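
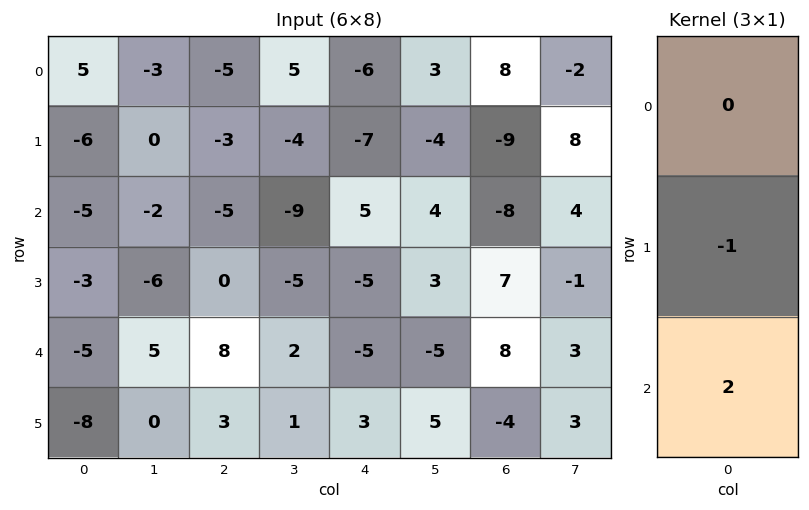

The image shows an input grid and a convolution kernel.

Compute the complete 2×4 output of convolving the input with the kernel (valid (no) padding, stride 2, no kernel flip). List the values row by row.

Output[0,0]: The receptive field on the input at this output position is [5 / -6 / -5]. Elementwise product with the kernel and sum: -6·-1 + -5·2.

-4 -7 17 -7
-7 16 -5 9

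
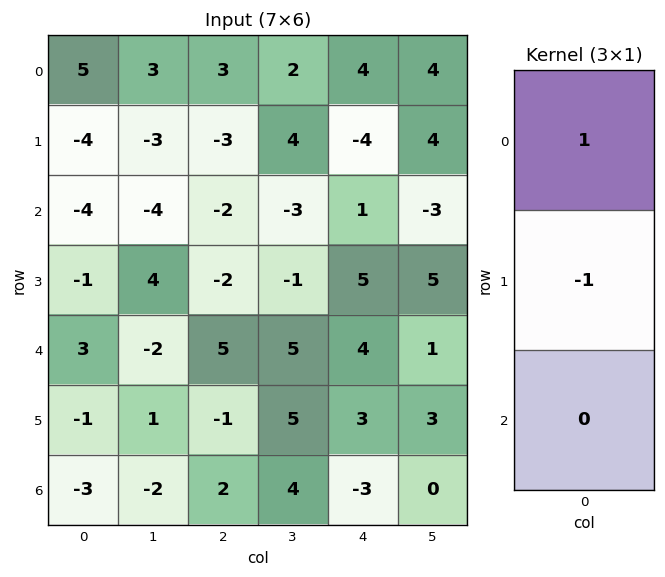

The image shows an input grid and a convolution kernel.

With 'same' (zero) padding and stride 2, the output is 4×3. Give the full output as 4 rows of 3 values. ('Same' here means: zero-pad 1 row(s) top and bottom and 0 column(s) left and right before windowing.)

Output[0,0]: The receptive field on the zero-padded input at this output position is [0 / 5 / -4]. Elementwise product with the kernel and sum: 0·1 + 5·-1.
Output[0,1]: The receptive field on the zero-padded input at this output position is [0 / 3 / -3]. Elementwise product with the kernel and sum: 0·1 + 3·-1.

-5 -3 -4
0 -1 -5
-4 -7 1
2 -3 6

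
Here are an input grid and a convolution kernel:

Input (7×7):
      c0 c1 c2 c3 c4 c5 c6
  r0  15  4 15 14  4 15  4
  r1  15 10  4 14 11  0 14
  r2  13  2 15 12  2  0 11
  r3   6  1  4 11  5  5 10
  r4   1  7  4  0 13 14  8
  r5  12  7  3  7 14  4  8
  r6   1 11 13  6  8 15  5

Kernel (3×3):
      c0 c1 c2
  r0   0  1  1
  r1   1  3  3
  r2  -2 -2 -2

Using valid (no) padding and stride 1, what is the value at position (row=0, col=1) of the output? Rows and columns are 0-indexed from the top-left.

35

The receptive field on the input at this output position is [4 15 14 / 10 4 14 / 2 15 12]. Elementwise product with the kernel and sum: 15·1 + 14·1 + 10·1 + 4·3 + 14·3 + 2·-2 + 15·-2 + 12·-2.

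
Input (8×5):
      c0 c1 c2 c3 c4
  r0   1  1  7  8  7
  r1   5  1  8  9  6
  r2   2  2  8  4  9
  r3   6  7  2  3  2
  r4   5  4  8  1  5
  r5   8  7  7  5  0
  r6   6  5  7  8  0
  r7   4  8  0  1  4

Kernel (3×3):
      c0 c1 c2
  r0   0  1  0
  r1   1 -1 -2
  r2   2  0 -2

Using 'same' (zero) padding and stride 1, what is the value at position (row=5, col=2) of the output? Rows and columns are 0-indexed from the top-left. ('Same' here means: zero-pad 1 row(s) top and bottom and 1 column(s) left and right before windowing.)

-8

The receptive field on the zero-padded input at this output position is [4 8 1 / 7 7 5 / 5 7 8]. Elementwise product with the kernel and sum: 8·1 + 7·1 + 7·-1 + 5·-2 + 5·2 + 8·-2.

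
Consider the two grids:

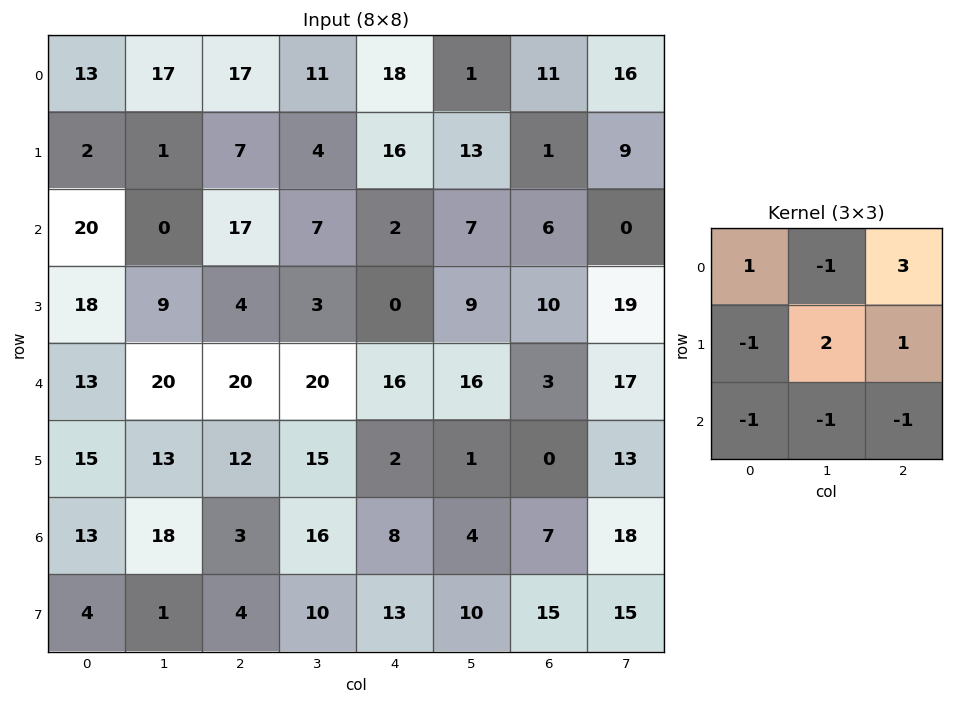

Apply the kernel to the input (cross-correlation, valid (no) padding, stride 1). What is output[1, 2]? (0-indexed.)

The receptive field on the input at this output position is [7 4 16 / 17 7 2 / 4 3 0]. Elementwise product with the kernel and sum: 7·1 + 4·-1 + 16·3 + 17·-1 + 7·2 + 2·1 + 4·-1 + 3·-1 + 0·-1.

43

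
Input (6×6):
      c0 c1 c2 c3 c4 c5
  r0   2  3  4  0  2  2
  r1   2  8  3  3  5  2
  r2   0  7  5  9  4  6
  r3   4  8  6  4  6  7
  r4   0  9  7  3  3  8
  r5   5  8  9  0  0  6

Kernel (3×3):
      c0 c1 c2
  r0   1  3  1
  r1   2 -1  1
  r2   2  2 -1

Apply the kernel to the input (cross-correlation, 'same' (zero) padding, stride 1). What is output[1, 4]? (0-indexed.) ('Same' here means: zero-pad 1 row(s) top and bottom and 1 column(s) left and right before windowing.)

The receptive field on the zero-padded input at this output position is [0 2 2 / 3 5 2 / 9 4 6]. Elementwise product with the kernel and sum: 0·1 + 2·3 + 2·1 + 3·2 + 5·-1 + 2·1 + 9·2 + 4·2 + 6·-1.

31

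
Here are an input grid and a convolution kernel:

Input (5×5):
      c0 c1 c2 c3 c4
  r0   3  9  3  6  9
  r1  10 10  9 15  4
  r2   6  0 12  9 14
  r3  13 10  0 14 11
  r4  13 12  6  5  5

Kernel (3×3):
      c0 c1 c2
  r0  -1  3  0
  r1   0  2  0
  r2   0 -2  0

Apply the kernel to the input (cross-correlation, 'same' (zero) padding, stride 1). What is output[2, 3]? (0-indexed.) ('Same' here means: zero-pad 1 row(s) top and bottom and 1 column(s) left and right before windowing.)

26

The receptive field on the zero-padded input at this output position is [9 15 4 / 12 9 14 / 0 14 11]. Elementwise product with the kernel and sum: 9·-1 + 15·3 + 9·2 + 14·-2.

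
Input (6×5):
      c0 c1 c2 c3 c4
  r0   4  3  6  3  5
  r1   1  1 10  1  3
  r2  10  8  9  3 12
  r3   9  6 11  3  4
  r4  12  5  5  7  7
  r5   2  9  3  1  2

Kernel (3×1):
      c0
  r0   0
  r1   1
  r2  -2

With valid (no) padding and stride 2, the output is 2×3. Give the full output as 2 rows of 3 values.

Output[0,0]: The receptive field on the input at this output position is [4 / 1 / 10]. Elementwise product with the kernel and sum: 1·1 + 10·-2.

-19 -8 -21
-15 1 -10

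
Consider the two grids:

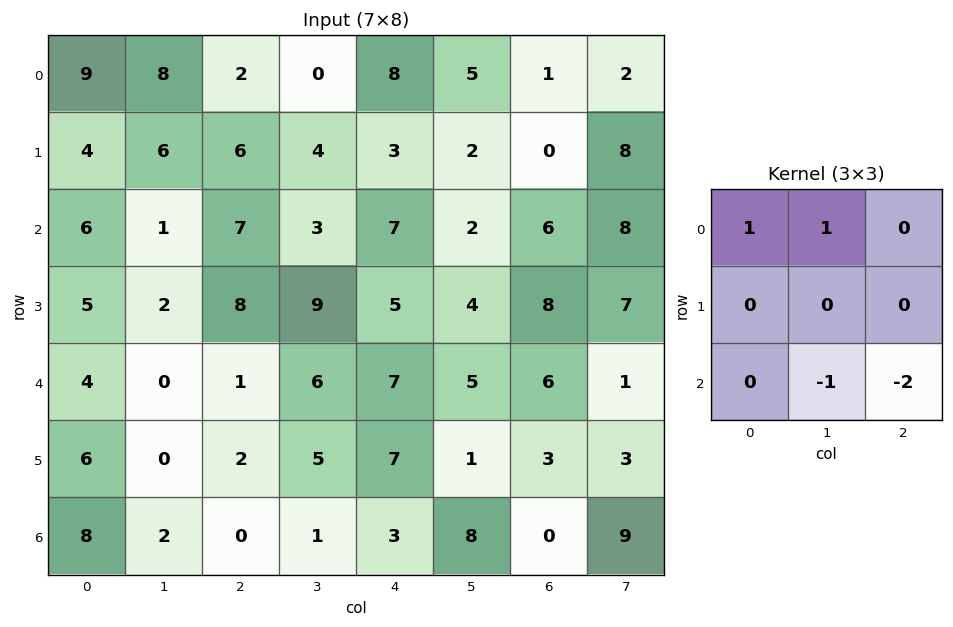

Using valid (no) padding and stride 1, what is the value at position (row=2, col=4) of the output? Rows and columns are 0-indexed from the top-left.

-8

The receptive field on the input at this output position is [7 2 6 / 5 4 8 / 7 5 6]. Elementwise product with the kernel and sum: 7·1 + 2·1 + 5·-1 + 6·-2.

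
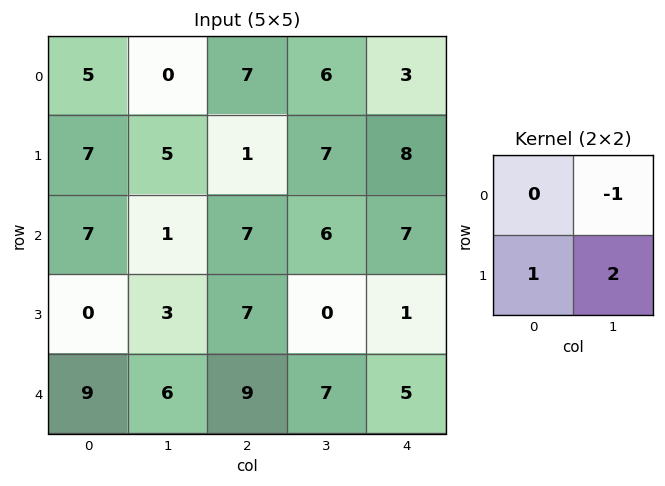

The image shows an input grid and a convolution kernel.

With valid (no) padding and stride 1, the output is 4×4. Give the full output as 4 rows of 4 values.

Output[0,0]: The receptive field on the input at this output position is [5 0 / 7 5]. Elementwise product with the kernel and sum: 0·-1 + 7·1 + 5·2.
Output[0,1]: The receptive field on the input at this output position is [0 7 / 5 1]. Elementwise product with the kernel and sum: 7·-1 + 5·1 + 1·2.

17 0 9 20
4 14 12 12
5 10 1 -5
18 17 23 16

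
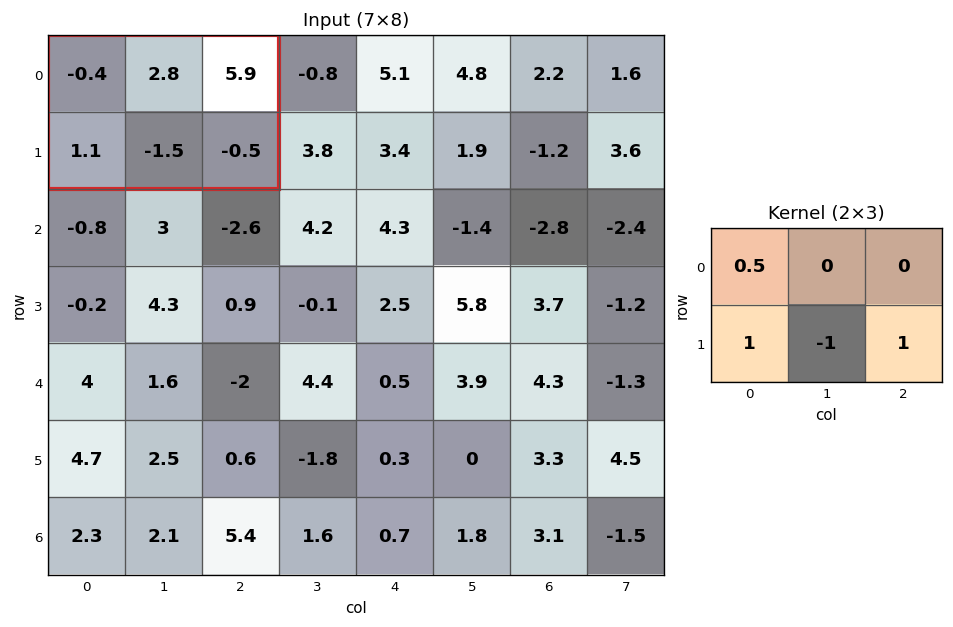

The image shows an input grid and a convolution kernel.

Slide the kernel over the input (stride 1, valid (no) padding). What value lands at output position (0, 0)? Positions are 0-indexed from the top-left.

The receptive field on the input at this output position is [-0.4 2.8 5.9 / 1.1 -1.5 -0.5]. Elementwise product with the kernel and sum: -0.4·0.5 + 1.1·1 + -1.5·-1 + -0.5·1.

1.9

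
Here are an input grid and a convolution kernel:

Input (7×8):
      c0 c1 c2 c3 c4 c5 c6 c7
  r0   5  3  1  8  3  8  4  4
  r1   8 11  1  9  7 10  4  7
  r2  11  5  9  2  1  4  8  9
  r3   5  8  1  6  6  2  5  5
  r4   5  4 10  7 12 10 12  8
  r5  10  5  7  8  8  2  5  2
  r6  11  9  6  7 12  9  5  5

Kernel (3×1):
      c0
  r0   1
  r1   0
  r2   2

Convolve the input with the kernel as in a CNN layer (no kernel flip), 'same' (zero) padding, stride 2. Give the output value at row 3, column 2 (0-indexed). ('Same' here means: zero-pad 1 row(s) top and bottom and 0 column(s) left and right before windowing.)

8

The receptive field on the zero-padded input at this output position is [8 / 12 / 0]. Elementwise product with the kernel and sum: 8·1 + 0·2.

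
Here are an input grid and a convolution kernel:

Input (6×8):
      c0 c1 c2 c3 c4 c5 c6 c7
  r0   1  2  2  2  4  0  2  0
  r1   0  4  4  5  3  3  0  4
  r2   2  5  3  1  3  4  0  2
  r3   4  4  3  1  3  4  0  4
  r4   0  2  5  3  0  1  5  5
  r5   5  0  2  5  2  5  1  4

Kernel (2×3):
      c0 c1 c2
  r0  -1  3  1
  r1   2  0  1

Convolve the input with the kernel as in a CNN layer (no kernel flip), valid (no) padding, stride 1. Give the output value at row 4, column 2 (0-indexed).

10

The receptive field on the input at this output position is [5 3 0 / 2 5 2]. Elementwise product with the kernel and sum: 5·-1 + 3·3 + 0·1 + 2·2 + 2·1.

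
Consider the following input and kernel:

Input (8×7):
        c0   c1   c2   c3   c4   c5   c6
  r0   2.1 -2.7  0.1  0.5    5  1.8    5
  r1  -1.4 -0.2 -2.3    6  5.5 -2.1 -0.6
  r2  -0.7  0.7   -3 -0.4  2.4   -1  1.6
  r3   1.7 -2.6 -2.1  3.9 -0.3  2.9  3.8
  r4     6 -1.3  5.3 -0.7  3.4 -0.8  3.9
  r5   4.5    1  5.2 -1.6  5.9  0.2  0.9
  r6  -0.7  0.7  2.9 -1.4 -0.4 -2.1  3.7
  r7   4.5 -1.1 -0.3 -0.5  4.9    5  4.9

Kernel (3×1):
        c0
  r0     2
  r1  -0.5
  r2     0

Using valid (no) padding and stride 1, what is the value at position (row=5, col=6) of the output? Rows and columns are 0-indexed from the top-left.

The receptive field on the input at this output position is [0.9 / 3.7 / 4.9]. Elementwise product with the kernel and sum: 0.9·2 + 3.7·-0.5.

-0.05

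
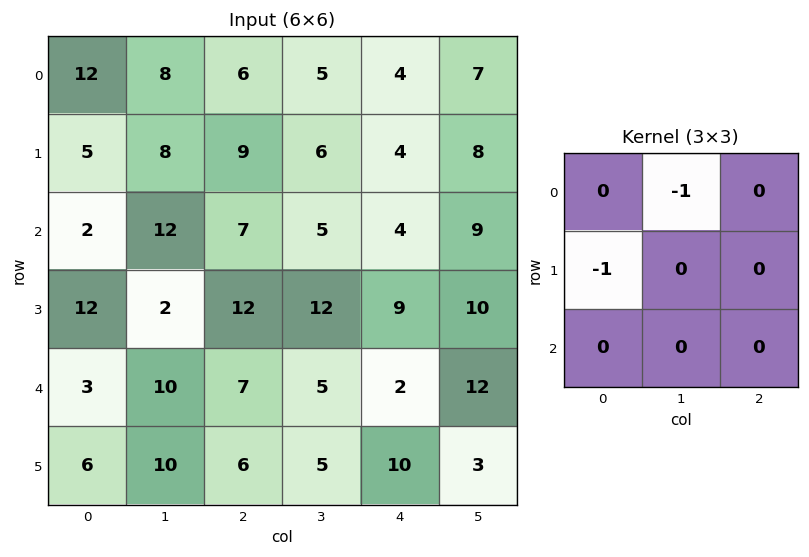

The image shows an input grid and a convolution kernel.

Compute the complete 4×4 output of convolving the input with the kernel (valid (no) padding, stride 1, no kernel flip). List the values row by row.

-13 -14 -14 -10
-10 -21 -13 -9
-24 -9 -17 -16
-5 -22 -19 -14

Output[0,0]: The receptive field on the input at this output position is [12 8 6 / 5 8 9 / 2 12 7]. Elementwise product with the kernel and sum: 8·-1 + 5·-1.
Output[0,1]: The receptive field on the input at this output position is [8 6 5 / 8 9 6 / 12 7 5]. Elementwise product with the kernel and sum: 6·-1 + 8·-1.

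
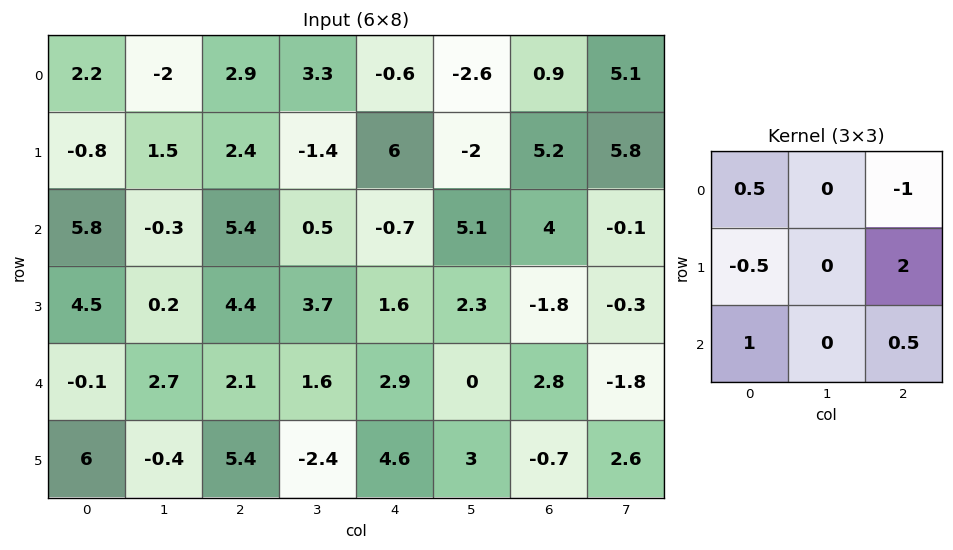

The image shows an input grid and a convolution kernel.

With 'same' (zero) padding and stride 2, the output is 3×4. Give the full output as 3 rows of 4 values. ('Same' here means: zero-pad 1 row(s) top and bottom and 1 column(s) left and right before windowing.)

-3.25 8.4 -9.25 12.4
-2 5.35 16.1 -7.4
5 -3.35 -2.15 2.15

Output[0,0]: The receptive field on the zero-padded input at this output position is [0 0 0 / 0 2.2 -2 / 0 -0.8 1.5]. Elementwise product with the kernel and sum: 0·0.5 + 0·-1 + 0·-0.5 + -2·2 + 0·1 + 1.5·0.5.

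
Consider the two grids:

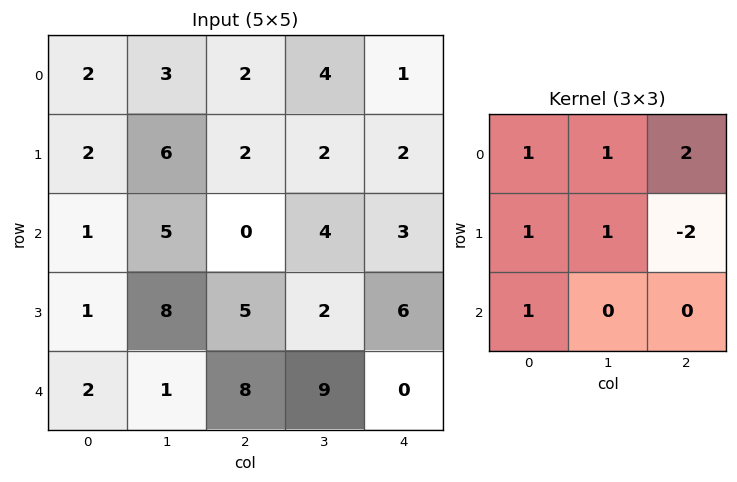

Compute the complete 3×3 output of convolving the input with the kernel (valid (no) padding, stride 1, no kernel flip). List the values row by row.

Output[0,0]: The receptive field on the input at this output position is [2 3 2 / 2 6 2 / 1 5 0]. Elementwise product with the kernel and sum: 2·1 + 3·1 + 2·2 + 2·1 + 6·1 + 2·-2 + 1·1.
Output[0,1]: The receptive field on the input at this output position is [3 2 4 / 6 2 2 / 5 0 4]. Elementwise product with the kernel and sum: 3·1 + 2·1 + 4·2 + 6·1 + 2·1 + 2·-2 + 5·1.

14 22 8
19 17 11
7 23 13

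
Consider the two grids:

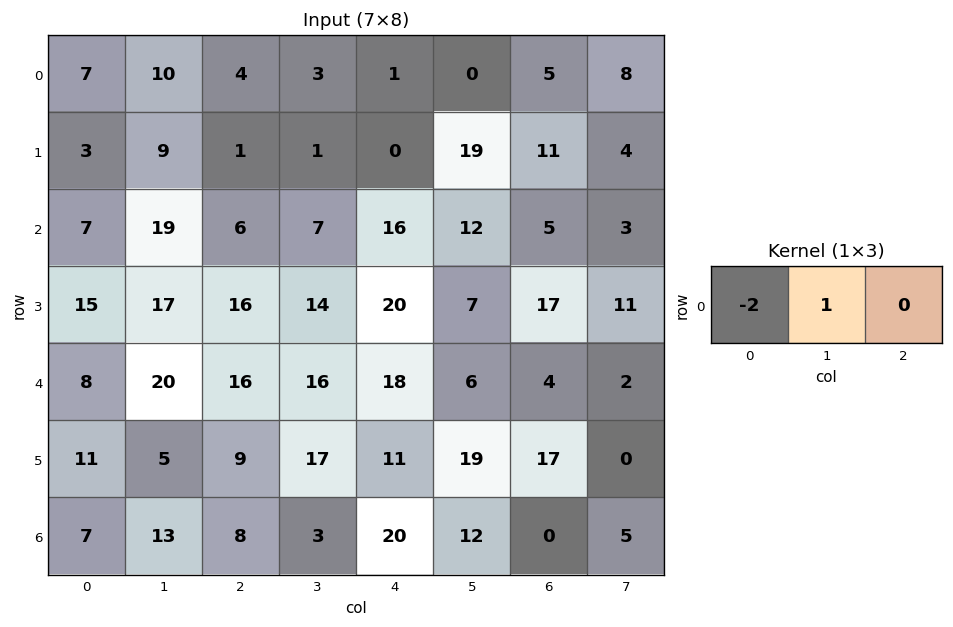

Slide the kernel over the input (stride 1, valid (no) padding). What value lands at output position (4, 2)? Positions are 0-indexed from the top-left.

-16

The receptive field on the input at this output position is [16 16 18]. Elementwise product with the kernel and sum: 16·-2 + 16·1.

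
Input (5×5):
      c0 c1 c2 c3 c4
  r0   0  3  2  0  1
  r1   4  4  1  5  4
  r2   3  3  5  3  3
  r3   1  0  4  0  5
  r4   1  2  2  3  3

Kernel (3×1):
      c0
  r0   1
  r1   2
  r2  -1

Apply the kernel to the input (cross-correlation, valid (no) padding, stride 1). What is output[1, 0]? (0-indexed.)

The receptive field on the input at this output position is [4 / 3 / 1]. Elementwise product with the kernel and sum: 4·1 + 3·2 + 1·-1.

9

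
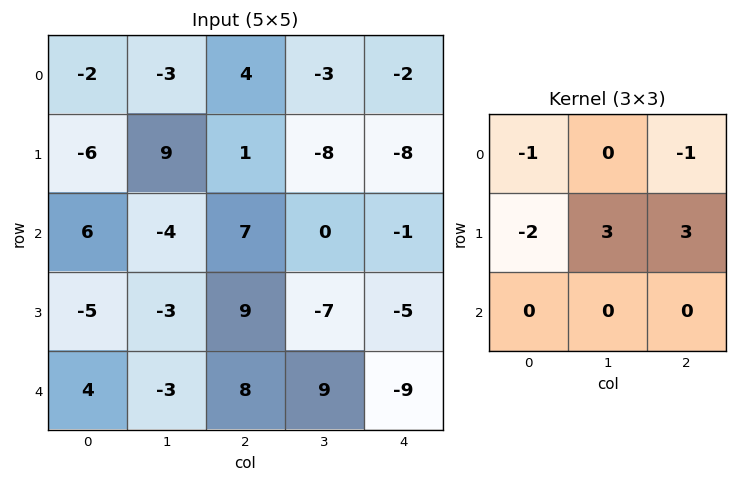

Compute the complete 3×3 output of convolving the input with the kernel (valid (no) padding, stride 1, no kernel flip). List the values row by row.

Output[0,0]: The receptive field on the input at this output position is [-2 -3 4 / -6 9 1 / 6 -4 7]. Elementwise product with the kernel and sum: -2·-1 + 4·-1 + -6·-2 + 9·3 + 1·3.

40 -33 -52
2 28 -10
15 16 -60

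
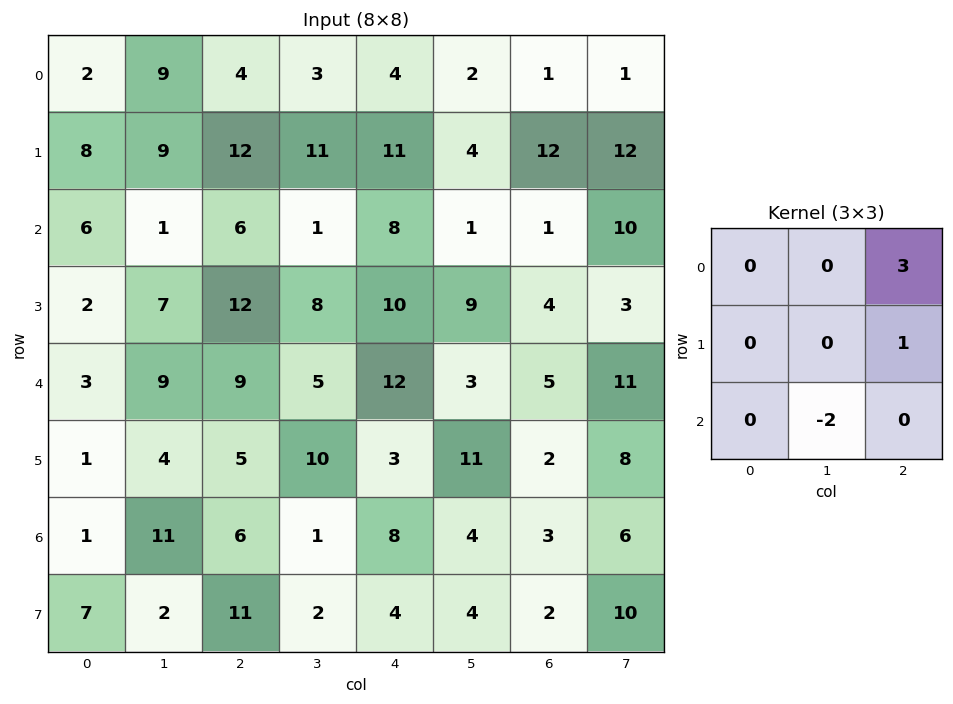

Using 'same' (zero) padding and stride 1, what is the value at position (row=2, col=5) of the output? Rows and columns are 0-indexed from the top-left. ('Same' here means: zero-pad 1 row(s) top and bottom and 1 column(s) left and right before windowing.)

19

The receptive field on the zero-padded input at this output position is [11 4 12 / 8 1 1 / 10 9 4]. Elementwise product with the kernel and sum: 12·3 + 1·1 + 9·-2.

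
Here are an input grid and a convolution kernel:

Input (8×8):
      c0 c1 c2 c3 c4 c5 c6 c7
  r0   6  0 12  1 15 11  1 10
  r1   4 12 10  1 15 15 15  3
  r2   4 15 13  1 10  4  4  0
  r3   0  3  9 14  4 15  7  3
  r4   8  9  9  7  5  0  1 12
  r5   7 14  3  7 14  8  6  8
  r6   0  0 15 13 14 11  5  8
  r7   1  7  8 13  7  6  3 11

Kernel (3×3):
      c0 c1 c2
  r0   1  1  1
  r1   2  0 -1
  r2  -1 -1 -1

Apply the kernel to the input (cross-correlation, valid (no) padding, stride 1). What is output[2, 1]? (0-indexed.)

-4

The receptive field on the input at this output position is [15 13 1 / 3 9 14 / 9 9 7]. Elementwise product with the kernel and sum: 15·1 + 13·1 + 1·1 + 3·2 + 14·-1 + 9·-1 + 9·-1 + 7·-1.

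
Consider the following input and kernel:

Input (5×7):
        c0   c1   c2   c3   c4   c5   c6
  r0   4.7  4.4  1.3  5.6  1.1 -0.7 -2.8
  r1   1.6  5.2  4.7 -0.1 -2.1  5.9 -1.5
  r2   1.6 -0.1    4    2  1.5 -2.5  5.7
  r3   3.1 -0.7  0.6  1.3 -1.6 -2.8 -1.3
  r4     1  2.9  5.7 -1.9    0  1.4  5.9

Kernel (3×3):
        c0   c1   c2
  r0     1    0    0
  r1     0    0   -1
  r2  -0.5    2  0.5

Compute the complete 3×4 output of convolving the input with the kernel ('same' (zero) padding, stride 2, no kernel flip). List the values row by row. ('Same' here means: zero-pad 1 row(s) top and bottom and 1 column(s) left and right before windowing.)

Output[0,0]: The receptive field on the zero-padded input at this output position is [0 0 0 / 0 4.7 4.4 / 0 1.6 5.2]. Elementwise product with the kernel and sum: 0·1 + 4.4·-1 + 0·-0.5 + 1.6·2 + 5.2·0.5.

1.4 1.15 -0.5 -5.95
5.95 5.4 -2.85 4.7
-2.9 1.2 -0.1 -2.8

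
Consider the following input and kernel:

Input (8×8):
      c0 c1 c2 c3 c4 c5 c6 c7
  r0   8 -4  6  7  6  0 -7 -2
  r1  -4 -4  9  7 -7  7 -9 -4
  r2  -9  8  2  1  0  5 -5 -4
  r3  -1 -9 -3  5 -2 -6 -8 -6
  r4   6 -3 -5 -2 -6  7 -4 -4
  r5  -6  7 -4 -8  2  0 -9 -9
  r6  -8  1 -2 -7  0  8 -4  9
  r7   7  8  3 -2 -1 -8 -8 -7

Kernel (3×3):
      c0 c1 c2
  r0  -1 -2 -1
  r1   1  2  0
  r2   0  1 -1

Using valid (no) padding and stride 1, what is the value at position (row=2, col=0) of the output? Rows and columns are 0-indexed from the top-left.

The receptive field on the input at this output position is [-9 8 2 / -1 -9 -3 / 6 -3 -5]. Elementwise product with the kernel and sum: -9·-1 + 8·-2 + 2·-1 + -1·1 + -9·2 + -3·1 + -5·-1.

-26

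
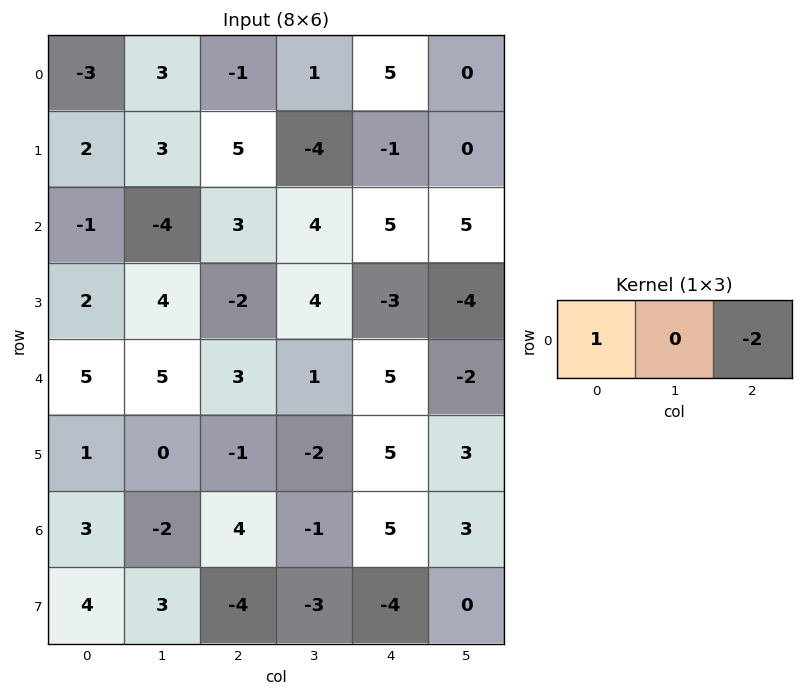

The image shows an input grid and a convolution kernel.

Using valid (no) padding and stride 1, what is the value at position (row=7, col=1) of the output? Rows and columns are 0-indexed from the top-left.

The receptive field on the input at this output position is [3 -4 -3]. Elementwise product with the kernel and sum: 3·1 + -3·-2.

9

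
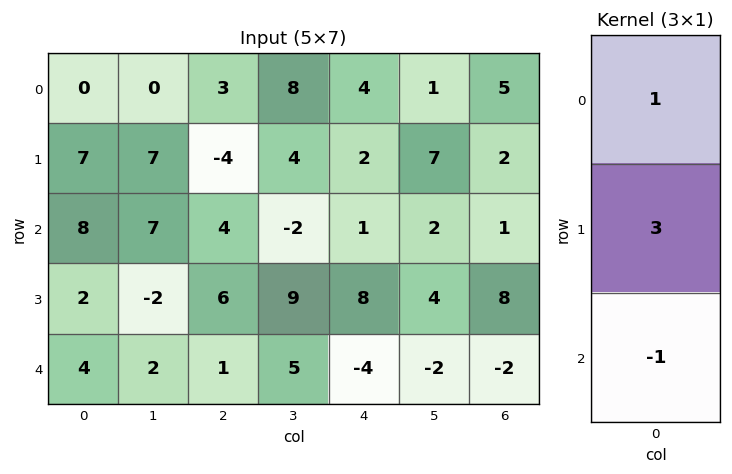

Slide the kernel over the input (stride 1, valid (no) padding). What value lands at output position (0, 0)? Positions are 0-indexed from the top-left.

13

The receptive field on the input at this output position is [0 / 7 / 8]. Elementwise product with the kernel and sum: 0·1 + 7·3 + 8·-1.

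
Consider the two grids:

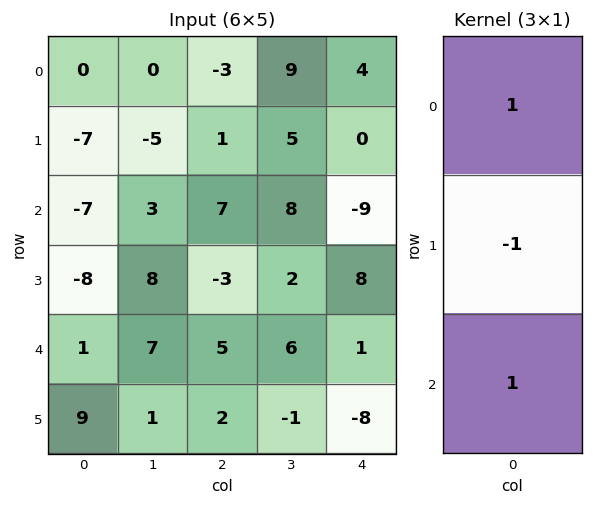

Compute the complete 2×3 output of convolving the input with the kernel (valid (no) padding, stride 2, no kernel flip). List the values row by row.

0 3 -5
2 15 -16

Output[0,0]: The receptive field on the input at this output position is [0 / -7 / -7]. Elementwise product with the kernel and sum: 0·1 + -7·-1 + -7·1.
Output[0,1]: The receptive field on the input at this output position is [-3 / 1 / 7]. Elementwise product with the kernel and sum: -3·1 + 1·-1 + 7·1.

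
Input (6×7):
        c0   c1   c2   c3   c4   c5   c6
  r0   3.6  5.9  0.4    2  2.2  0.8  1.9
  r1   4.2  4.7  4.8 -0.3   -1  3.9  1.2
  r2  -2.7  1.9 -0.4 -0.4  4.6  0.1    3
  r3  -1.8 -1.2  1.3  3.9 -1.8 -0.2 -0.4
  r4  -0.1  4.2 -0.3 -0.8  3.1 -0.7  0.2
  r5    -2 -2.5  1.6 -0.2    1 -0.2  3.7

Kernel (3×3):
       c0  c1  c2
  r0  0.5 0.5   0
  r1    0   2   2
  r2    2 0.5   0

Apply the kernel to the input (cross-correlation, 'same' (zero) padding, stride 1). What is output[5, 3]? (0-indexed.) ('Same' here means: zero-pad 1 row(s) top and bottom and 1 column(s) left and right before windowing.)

1.05

The receptive field on the zero-padded input at this output position is [-0.3 -0.8 3.1 / 1.6 -0.2 1 / 0 0 0]. Elementwise product with the kernel and sum: -0.3·0.5 + -0.8·0.5 + -0.2·2 + 1·2 + 0·2 + 0·0.5.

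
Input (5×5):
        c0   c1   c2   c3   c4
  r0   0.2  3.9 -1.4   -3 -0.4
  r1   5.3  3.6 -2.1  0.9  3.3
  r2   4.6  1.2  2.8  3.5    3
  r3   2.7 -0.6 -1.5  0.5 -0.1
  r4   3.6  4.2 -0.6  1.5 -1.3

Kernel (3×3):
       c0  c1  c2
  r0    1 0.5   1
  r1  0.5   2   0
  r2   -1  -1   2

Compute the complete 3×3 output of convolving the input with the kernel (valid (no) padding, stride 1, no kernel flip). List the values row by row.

Output[0,0]: The receptive field on the input at this output position is [0.2 3.9 -1.4 / 5.3 3.6 -2.1 / 4.6 1.2 2.8]. Elementwise product with the kernel and sum: 0.2·1 + 3.9·0.5 + -1.4·1 + 5.3·0.5 + 3.6·2 + 4.6·-1 + 1.2·-1 + 2.8·2.
Output[0,1]: The receptive field on the input at this output position is [3.9 -1.4 -3 / 3.6 -2.1 0.9 / 1.2 2.8 3.5]. Elementwise product with the kernel and sum: 3.9·1 + -1.4·0.5 + -3·1 + 3.6·0.5 + -2.1·2 + 1.2·-1 + 2.8·-1 + 3.5·2.

10.4 0.8 -2.85
4.6 12.75 10.85
-0.85 2.2 4.3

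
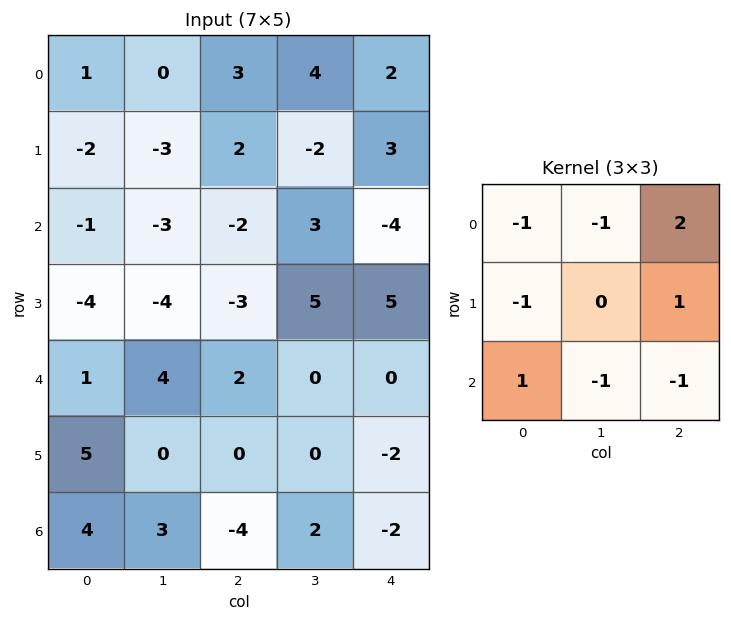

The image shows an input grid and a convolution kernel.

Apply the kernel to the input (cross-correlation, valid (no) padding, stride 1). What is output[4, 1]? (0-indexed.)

-1

The receptive field on the input at this output position is [4 2 0 / 0 0 0 / 3 -4 2]. Elementwise product with the kernel and sum: 4·-1 + 2·-1 + 0·2 + 0·-1 + 0·1 + 3·1 + -4·-1 + 2·-1.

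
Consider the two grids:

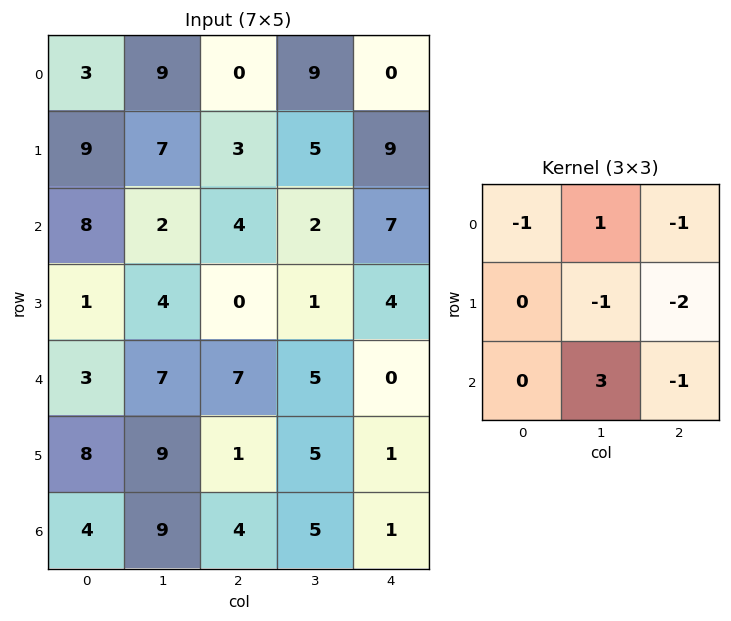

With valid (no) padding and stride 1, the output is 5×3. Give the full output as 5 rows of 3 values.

-5 -21 -15
-3 -18 -24
0 14 -3
8 -24 6
9 -9 5

Output[0,0]: The receptive field on the input at this output position is [3 9 0 / 9 7 3 / 8 2 4]. Elementwise product with the kernel and sum: 3·-1 + 9·1 + 0·-1 + 7·-1 + 3·-2 + 2·3 + 4·-1.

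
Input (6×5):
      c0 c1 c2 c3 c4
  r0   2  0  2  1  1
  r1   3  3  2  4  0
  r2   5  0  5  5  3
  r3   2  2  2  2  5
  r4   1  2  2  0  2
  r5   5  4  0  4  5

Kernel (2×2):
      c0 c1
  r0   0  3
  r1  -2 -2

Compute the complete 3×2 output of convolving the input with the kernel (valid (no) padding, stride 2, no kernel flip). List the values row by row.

Output[0,0]: The receptive field on the input at this output position is [2 0 / 3 3]. Elementwise product with the kernel and sum: 0·3 + 3·-2 + 3·-2.
Output[0,1]: The receptive field on the input at this output position is [2 1 / 2 4]. Elementwise product with the kernel and sum: 1·3 + 2·-2 + 4·-2.

-12 -9
-8 7
-12 -8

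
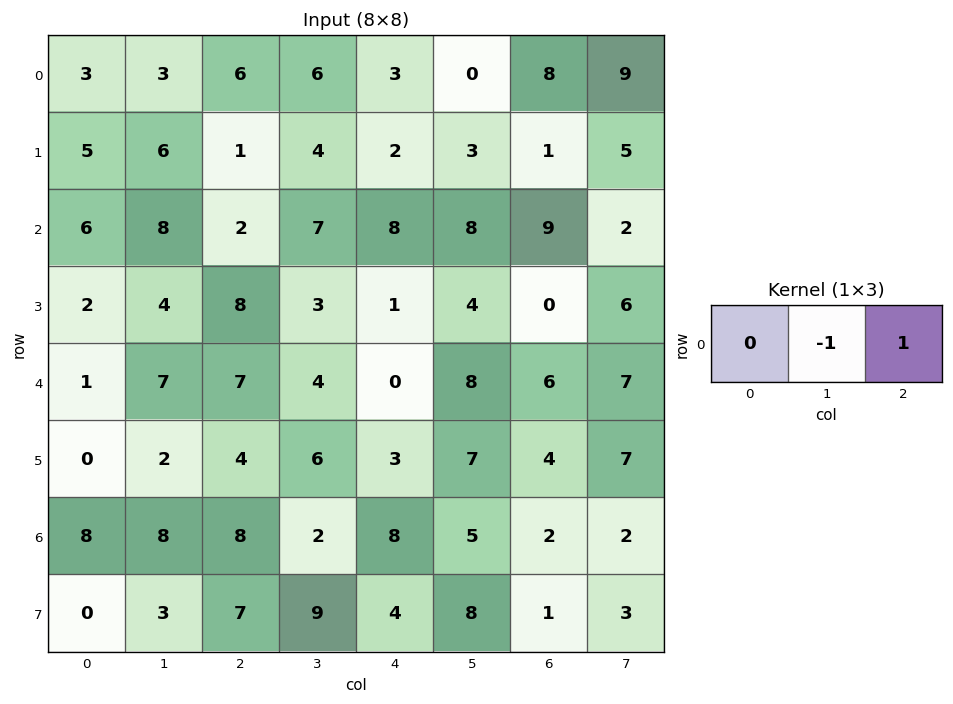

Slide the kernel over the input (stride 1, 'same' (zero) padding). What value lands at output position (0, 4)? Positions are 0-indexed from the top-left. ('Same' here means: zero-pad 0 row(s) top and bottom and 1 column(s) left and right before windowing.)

-3

The receptive field on the zero-padded input at this output position is [6 3 0]. Elementwise product with the kernel and sum: 3·-1 + 0·1.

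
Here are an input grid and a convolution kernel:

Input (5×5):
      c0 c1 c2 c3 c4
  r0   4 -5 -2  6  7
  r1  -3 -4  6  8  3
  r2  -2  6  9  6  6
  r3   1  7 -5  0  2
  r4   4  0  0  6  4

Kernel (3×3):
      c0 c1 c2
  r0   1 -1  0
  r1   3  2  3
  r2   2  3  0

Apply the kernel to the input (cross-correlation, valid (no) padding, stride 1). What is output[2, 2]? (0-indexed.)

12

The receptive field on the input at this output position is [9 6 6 / -5 0 2 / 0 6 4]. Elementwise product with the kernel and sum: 9·1 + 6·-1 + -5·3 + 0·2 + 2·3 + 0·2 + 6·3.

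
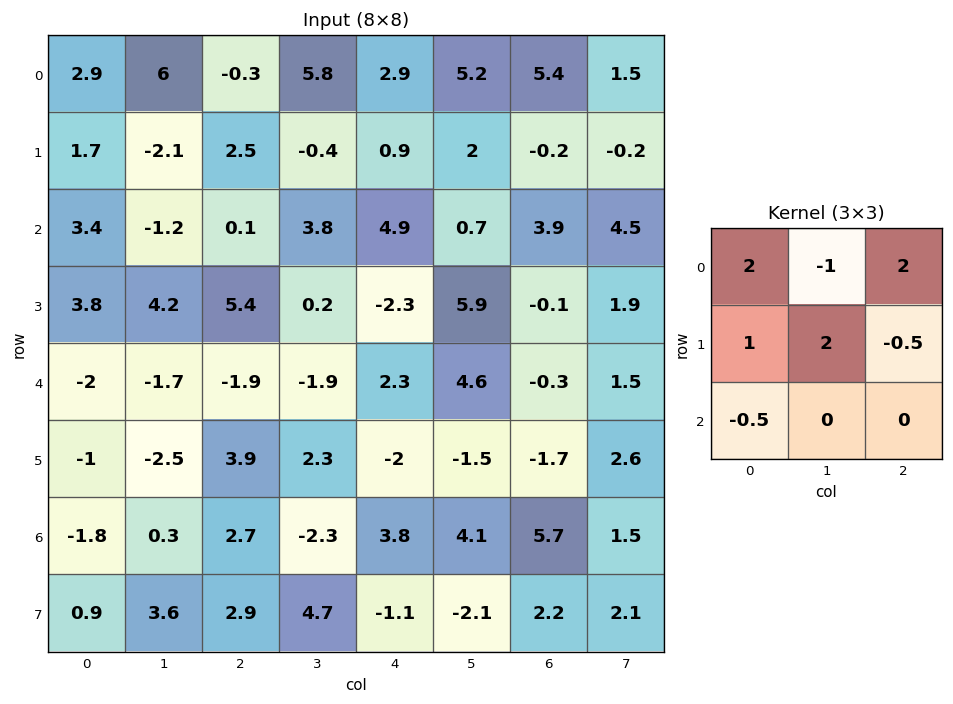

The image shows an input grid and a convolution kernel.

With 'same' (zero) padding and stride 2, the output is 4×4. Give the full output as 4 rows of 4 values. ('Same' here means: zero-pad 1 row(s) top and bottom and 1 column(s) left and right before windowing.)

2.8 3.55 9.2 14.25
1.5 -12.5 15.45 7.1
1.45 0.1 13.75 19.7
-7.75 0.75 4.5 19.7

Output[0,0]: The receptive field on the zero-padded input at this output position is [0 0 0 / 0 2.9 6 / 0 1.7 -2.1]. Elementwise product with the kernel and sum: 0·2 + 0·-1 + 0·2 + 0·1 + 2.9·2 + 6·-0.5 + 0·-0.5.
Output[0,1]: The receptive field on the zero-padded input at this output position is [0 0 0 / 6 -0.3 5.8 / -2.1 2.5 -0.4]. Elementwise product with the kernel and sum: 0·2 + 0·-1 + 0·2 + 6·1 + -0.3·2 + 5.8·-0.5 + -2.1·-0.5.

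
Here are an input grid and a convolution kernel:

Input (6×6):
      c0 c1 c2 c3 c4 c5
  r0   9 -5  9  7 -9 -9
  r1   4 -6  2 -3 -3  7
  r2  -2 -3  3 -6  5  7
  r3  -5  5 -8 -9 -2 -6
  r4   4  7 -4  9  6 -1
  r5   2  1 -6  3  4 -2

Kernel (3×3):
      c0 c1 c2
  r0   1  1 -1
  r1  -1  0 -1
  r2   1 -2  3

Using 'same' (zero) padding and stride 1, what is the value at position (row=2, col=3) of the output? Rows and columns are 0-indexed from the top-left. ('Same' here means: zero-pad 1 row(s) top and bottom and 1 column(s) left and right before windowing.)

The receptive field on the zero-padded input at this output position is [2 -3 -3 / 3 -6 5 / -8 -9 -2]. Elementwise product with the kernel and sum: 2·1 + -3·1 + -3·-1 + 3·-1 + 5·-1 + -8·1 + -9·-2 + -2·3.

-2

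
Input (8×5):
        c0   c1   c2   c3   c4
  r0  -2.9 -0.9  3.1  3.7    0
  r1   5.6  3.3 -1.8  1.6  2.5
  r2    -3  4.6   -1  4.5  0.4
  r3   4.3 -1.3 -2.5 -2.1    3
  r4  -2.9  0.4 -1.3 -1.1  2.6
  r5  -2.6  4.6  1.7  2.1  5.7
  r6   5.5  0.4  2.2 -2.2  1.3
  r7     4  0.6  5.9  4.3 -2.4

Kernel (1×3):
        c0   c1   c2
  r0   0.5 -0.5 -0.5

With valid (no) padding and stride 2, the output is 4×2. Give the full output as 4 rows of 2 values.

Output[0,0]: The receptive field on the input at this output position is [-2.9 -0.9 3.1]. Elementwise product with the kernel and sum: -2.9·0.5 + -0.9·-0.5 + 3.1·-0.5.
Output[0,1]: The receptive field on the input at this output position is [3.1 3.7 0]. Elementwise product with the kernel and sum: 3.1·0.5 + 3.7·-0.5 + 0·-0.5.

-2.55 -0.3
-3.3 -2.95
-1 -1.4
1.45 1.55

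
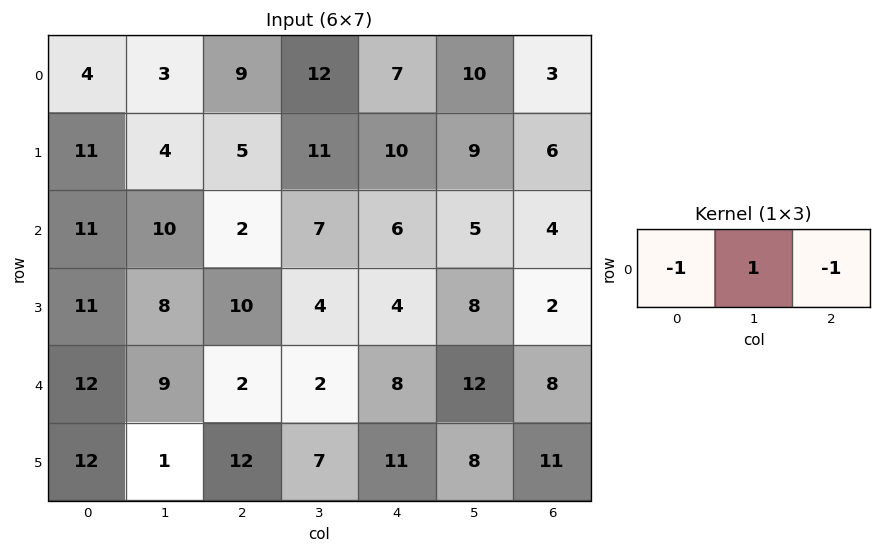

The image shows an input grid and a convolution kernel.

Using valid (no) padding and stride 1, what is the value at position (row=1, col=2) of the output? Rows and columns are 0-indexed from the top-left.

The receptive field on the input at this output position is [5 11 10]. Elementwise product with the kernel and sum: 5·-1 + 11·1 + 10·-1.

-4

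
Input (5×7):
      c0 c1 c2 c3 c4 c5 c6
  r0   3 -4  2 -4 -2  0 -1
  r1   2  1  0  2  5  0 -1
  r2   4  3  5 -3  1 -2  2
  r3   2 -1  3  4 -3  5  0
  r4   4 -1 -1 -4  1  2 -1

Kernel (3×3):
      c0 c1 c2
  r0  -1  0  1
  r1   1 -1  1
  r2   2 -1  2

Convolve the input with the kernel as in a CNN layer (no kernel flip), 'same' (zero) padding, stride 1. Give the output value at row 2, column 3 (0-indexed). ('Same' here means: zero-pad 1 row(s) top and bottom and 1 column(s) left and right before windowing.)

The receptive field on the zero-padded input at this output position is [0 2 5 / 5 -3 1 / 3 4 -3]. Elementwise product with the kernel and sum: 0·-1 + 5·1 + 5·1 + -3·-1 + 1·1 + 3·2 + 4·-1 + -3·2.

10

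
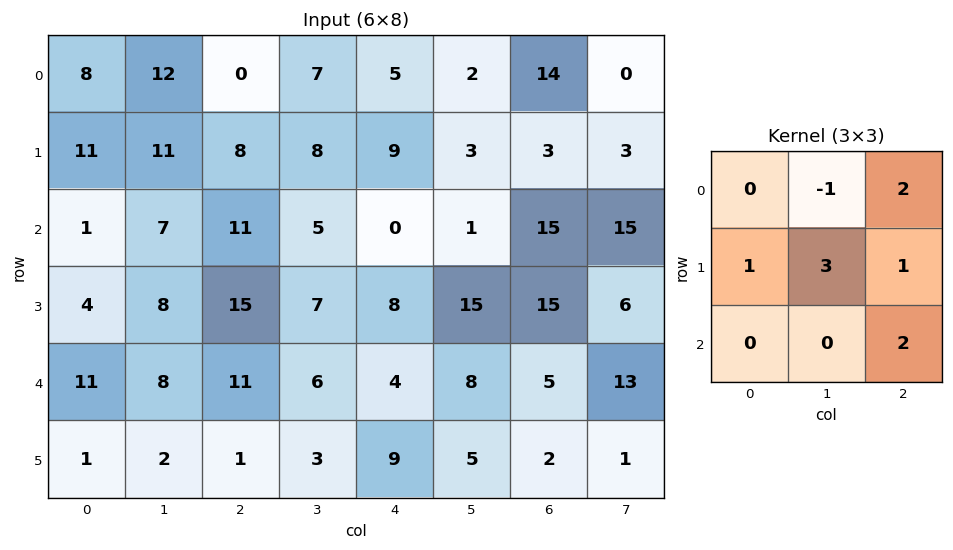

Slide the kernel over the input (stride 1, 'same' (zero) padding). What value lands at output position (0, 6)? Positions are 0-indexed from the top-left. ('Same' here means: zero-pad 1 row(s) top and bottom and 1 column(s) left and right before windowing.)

The receptive field on the zero-padded input at this output position is [0 0 0 / 2 14 0 / 3 3 3]. Elementwise product with the kernel and sum: 0·-1 + 0·2 + 2·1 + 14·3 + 0·1 + 3·2.

50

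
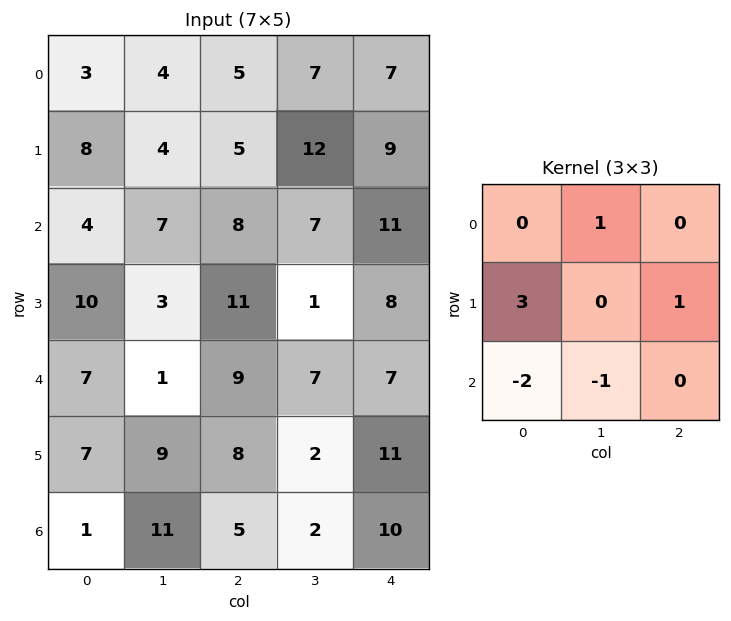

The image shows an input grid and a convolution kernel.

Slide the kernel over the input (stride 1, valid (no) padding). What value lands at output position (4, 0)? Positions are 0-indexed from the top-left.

17

The receptive field on the input at this output position is [7 1 9 / 7 9 8 / 1 11 5]. Elementwise product with the kernel and sum: 1·1 + 7·3 + 8·1 + 1·-2 + 11·-1.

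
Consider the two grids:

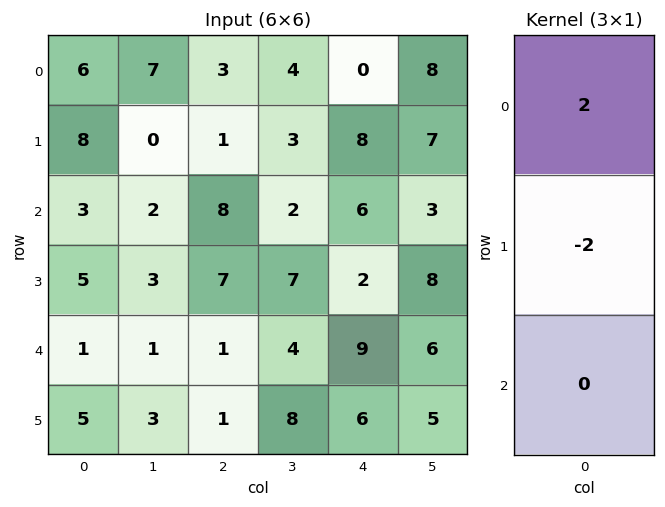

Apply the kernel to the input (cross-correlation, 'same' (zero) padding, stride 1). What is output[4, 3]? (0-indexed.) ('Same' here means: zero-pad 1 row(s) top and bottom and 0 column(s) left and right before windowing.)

6

The receptive field on the zero-padded input at this output position is [7 / 4 / 8]. Elementwise product with the kernel and sum: 7·2 + 4·-2.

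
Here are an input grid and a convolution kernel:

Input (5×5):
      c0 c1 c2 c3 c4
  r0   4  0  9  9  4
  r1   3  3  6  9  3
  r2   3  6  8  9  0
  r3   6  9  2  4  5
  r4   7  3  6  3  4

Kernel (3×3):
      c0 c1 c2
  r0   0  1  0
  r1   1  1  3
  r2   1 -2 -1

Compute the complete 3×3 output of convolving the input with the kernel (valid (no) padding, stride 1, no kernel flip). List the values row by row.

7 26 23
22 48 15
22 19 26

Output[0,0]: The receptive field on the input at this output position is [4 0 9 / 3 3 6 / 3 6 8]. Elementwise product with the kernel and sum: 0·1 + 3·1 + 3·1 + 6·3 + 3·1 + 6·-2 + 8·-1.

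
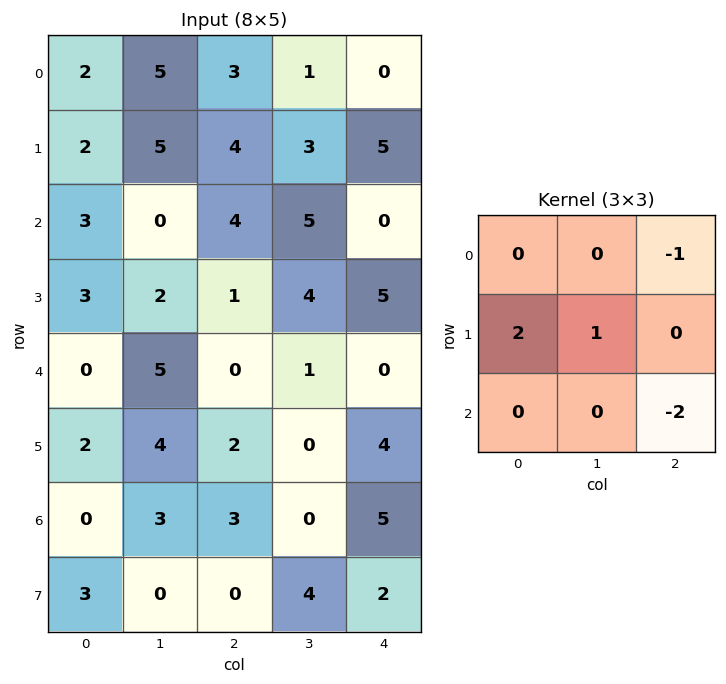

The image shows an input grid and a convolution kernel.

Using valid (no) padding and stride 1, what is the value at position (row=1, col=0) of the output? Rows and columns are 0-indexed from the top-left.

0

The receptive field on the input at this output position is [2 5 4 / 3 0 4 / 3 2 1]. Elementwise product with the kernel and sum: 4·-1 + 3·2 + 0·1 + 1·-2.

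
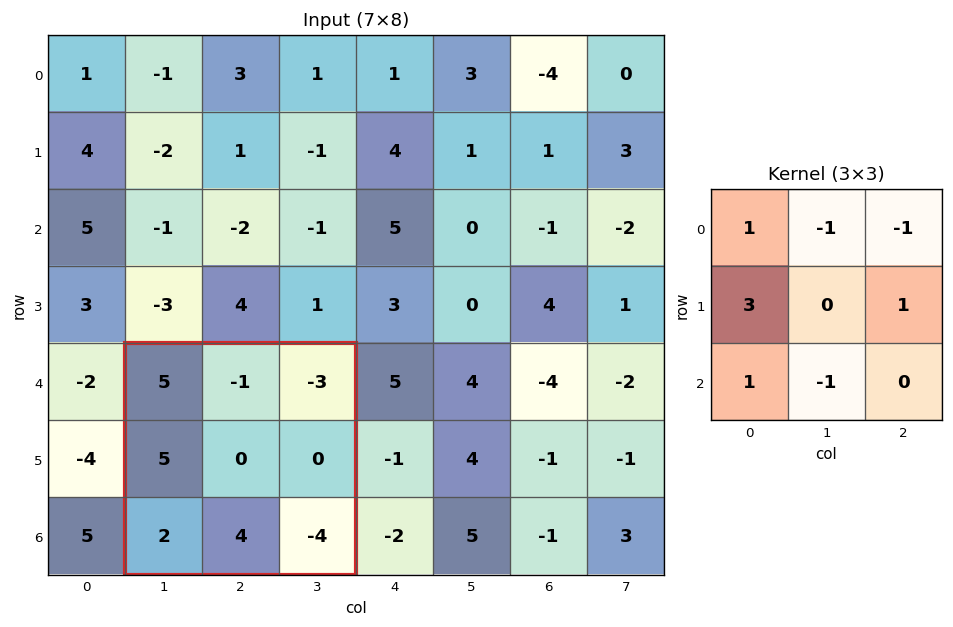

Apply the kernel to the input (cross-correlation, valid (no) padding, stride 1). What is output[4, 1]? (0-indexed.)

22

The receptive field on the input at this output position is [5 -1 -3 / 5 0 0 / 2 4 -4]. Elementwise product with the kernel and sum: 5·1 + -1·-1 + -3·-1 + 5·3 + 0·1 + 2·1 + 4·-1.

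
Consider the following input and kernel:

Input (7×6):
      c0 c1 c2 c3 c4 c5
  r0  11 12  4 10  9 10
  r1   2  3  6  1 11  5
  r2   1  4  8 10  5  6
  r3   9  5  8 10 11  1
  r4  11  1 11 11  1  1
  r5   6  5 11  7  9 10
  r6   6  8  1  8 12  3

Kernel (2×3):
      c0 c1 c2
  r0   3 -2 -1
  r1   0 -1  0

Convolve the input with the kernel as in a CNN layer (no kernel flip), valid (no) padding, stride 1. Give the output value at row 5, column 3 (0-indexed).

-19

The receptive field on the input at this output position is [7 9 10 / 8 12 3]. Elementwise product with the kernel and sum: 7·3 + 9·-2 + 10·-1 + 12·-1.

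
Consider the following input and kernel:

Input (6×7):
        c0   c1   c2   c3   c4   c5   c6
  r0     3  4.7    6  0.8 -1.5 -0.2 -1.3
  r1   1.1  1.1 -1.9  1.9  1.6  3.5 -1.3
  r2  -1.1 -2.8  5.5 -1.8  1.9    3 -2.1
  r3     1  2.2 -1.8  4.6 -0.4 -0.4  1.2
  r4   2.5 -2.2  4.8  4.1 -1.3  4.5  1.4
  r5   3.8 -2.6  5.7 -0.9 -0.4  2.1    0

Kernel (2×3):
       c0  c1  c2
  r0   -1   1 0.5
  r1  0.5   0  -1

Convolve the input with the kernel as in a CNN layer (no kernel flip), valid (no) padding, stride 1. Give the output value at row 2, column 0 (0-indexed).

The receptive field on the input at this output position is [-1.1 -2.8 5.5 / 1 2.2 -1.8]. Elementwise product with the kernel and sum: -1.1·-1 + -2.8·1 + 5.5·0.5 + 1·0.5 + -1.8·-1.

3.35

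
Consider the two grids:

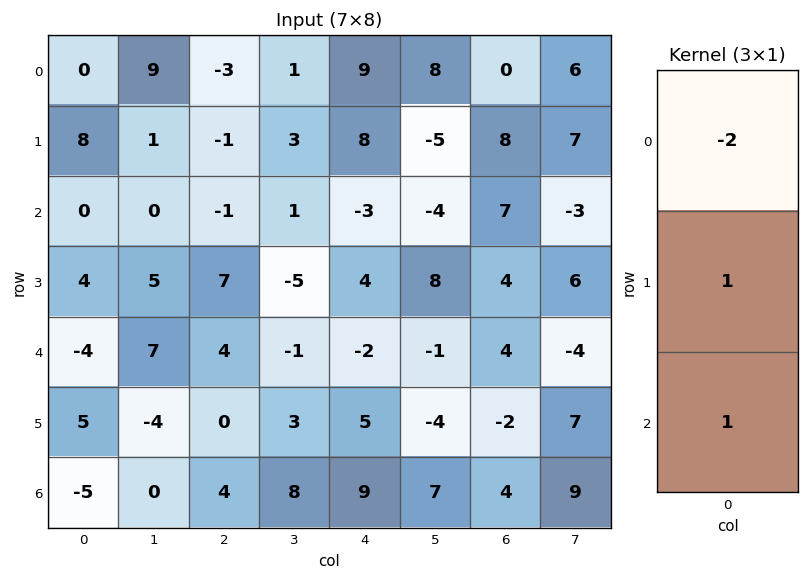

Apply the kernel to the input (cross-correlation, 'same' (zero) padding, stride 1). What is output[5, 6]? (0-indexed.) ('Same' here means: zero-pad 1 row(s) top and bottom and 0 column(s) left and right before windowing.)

The receptive field on the zero-padded input at this output position is [4 / -2 / 4]. Elementwise product with the kernel and sum: 4·-2 + -2·1 + 4·1.

-6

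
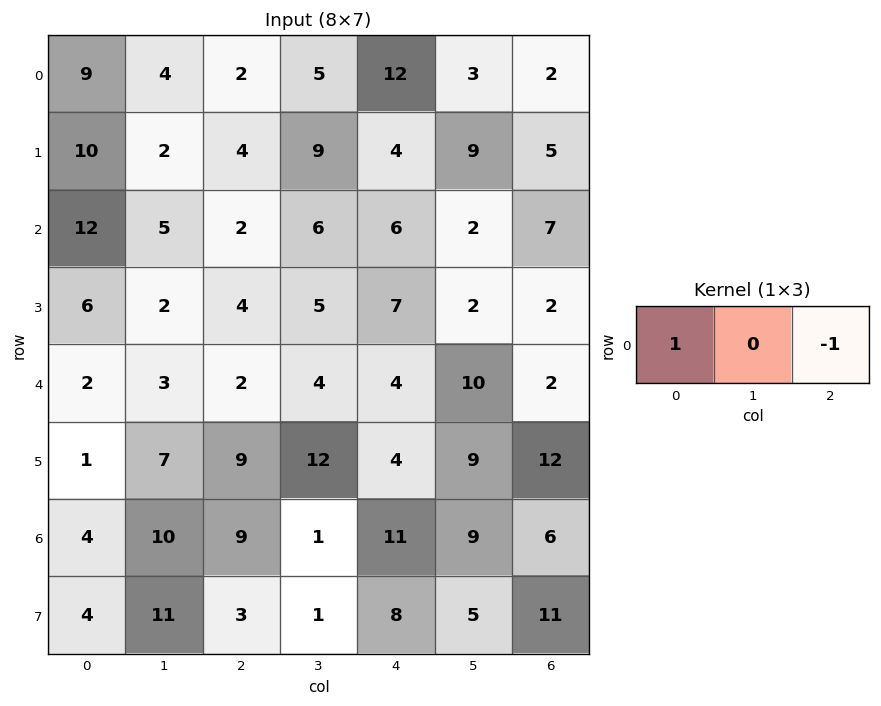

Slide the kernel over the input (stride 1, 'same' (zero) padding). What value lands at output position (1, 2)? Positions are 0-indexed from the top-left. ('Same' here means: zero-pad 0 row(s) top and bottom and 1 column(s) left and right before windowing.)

-7

The receptive field on the zero-padded input at this output position is [2 4 9]. Elementwise product with the kernel and sum: 2·1 + 9·-1.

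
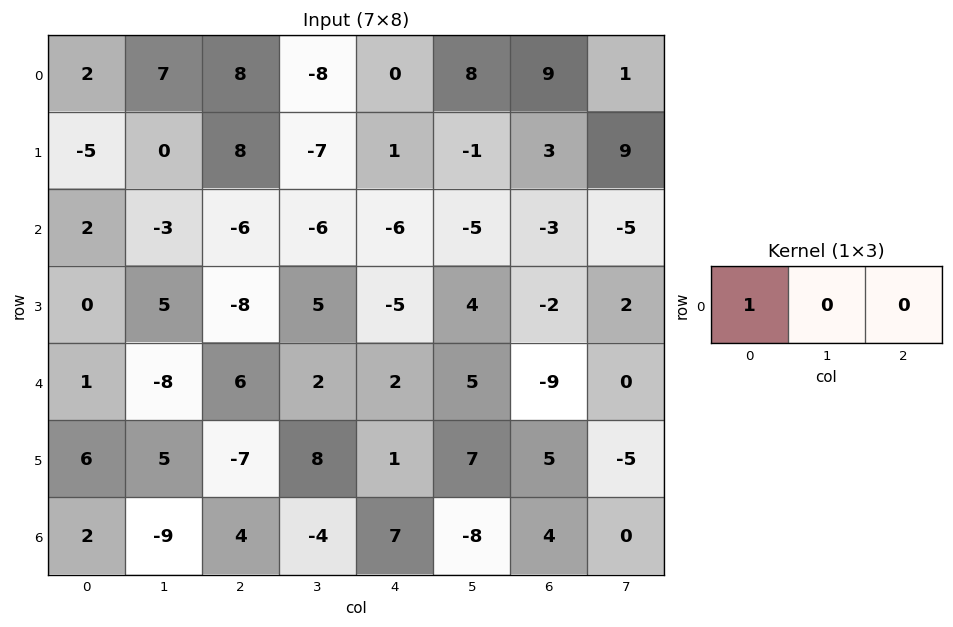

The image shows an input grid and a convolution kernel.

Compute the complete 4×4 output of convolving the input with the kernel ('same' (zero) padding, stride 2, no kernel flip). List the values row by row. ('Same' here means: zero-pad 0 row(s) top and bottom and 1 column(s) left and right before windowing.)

0 7 -8 8
0 -3 -6 -5
0 -8 2 5
0 -9 -4 -8

Output[0,0]: The receptive field on the zero-padded input at this output position is [0 2 7]. Elementwise product with the kernel and sum: 0·1.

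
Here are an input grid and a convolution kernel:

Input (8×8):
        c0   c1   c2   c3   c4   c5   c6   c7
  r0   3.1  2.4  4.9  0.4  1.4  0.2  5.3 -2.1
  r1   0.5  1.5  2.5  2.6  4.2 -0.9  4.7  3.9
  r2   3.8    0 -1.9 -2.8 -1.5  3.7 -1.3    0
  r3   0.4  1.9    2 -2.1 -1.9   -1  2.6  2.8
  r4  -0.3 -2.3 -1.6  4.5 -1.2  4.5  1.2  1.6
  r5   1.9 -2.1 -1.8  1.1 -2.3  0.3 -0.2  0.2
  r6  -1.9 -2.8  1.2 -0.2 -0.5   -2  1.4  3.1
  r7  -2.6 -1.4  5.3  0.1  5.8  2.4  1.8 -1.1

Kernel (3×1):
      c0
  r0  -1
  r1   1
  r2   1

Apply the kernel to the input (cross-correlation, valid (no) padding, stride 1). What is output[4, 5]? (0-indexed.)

The receptive field on the input at this output position is [4.5 / 0.3 / -2]. Elementwise product with the kernel and sum: 4.5·-1 + 0.3·1 + -2·1.

-6.2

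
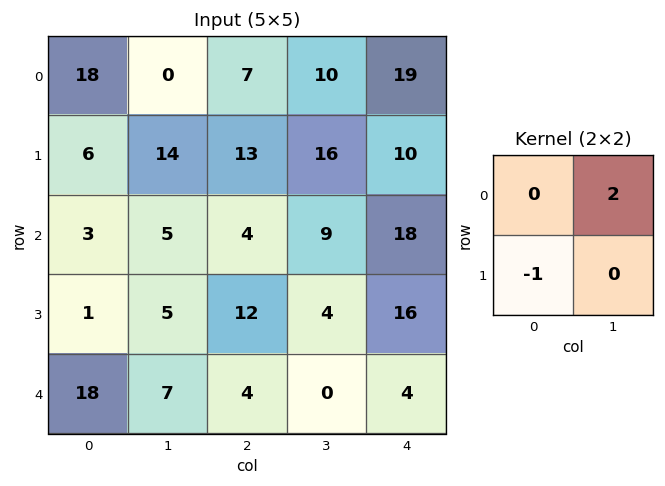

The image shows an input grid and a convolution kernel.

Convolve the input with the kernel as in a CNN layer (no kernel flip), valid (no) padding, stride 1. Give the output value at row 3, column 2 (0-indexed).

The receptive field on the input at this output position is [12 4 / 4 0]. Elementwise product with the kernel and sum: 4·2 + 4·-1.

4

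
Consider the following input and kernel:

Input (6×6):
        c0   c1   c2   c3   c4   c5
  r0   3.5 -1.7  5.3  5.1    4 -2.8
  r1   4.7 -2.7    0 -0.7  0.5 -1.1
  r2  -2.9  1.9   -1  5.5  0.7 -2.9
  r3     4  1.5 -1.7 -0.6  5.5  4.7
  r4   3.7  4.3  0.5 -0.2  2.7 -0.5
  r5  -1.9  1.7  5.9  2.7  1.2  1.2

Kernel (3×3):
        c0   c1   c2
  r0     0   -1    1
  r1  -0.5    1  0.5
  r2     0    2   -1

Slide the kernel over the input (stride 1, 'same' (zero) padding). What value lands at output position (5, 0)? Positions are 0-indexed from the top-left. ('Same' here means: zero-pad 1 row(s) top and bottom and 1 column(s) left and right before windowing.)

-0.45

The receptive field on the zero-padded input at this output position is [0 3.7 4.3 / 0 -1.9 1.7 / 0 0 0]. Elementwise product with the kernel and sum: 3.7·-1 + 4.3·1 + 0·-0.5 + -1.9·1 + 1.7·0.5 + 0·2 + 0·-1.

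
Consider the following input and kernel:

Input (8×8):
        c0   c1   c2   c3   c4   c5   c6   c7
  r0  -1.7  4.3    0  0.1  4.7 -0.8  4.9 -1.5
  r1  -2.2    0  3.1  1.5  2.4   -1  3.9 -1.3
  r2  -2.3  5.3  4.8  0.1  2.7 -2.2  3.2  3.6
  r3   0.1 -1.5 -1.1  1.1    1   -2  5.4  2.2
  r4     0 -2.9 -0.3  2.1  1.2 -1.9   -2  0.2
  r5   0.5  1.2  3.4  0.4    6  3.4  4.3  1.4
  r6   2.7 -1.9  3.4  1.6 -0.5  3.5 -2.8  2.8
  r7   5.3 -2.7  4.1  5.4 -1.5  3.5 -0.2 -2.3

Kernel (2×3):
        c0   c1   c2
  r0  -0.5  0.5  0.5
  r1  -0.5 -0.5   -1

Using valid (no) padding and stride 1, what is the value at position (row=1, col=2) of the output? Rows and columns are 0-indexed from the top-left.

-4.75

The receptive field on the input at this output position is [3.1 1.5 2.4 / 4.8 0.1 2.7]. Elementwise product with the kernel and sum: 3.1·-0.5 + 1.5·0.5 + 2.4·0.5 + 4.8·-0.5 + 0.1·-0.5 + 2.7·-1.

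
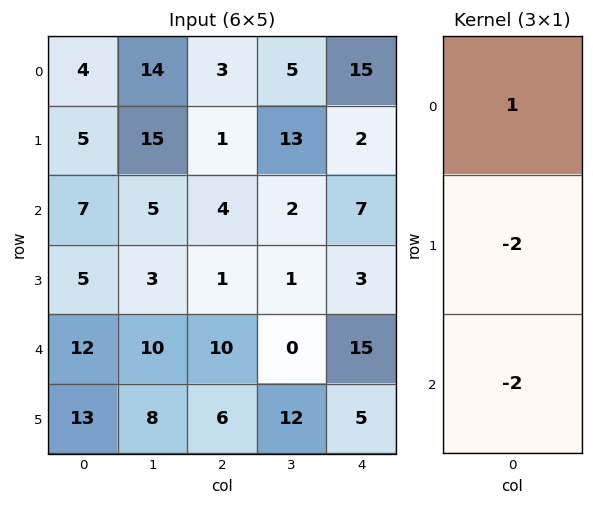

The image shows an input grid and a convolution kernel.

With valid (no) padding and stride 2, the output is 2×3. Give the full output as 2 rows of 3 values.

-20 -7 -3
-27 -18 -29

Output[0,0]: The receptive field on the input at this output position is [4 / 5 / 7]. Elementwise product with the kernel and sum: 4·1 + 5·-2 + 7·-2.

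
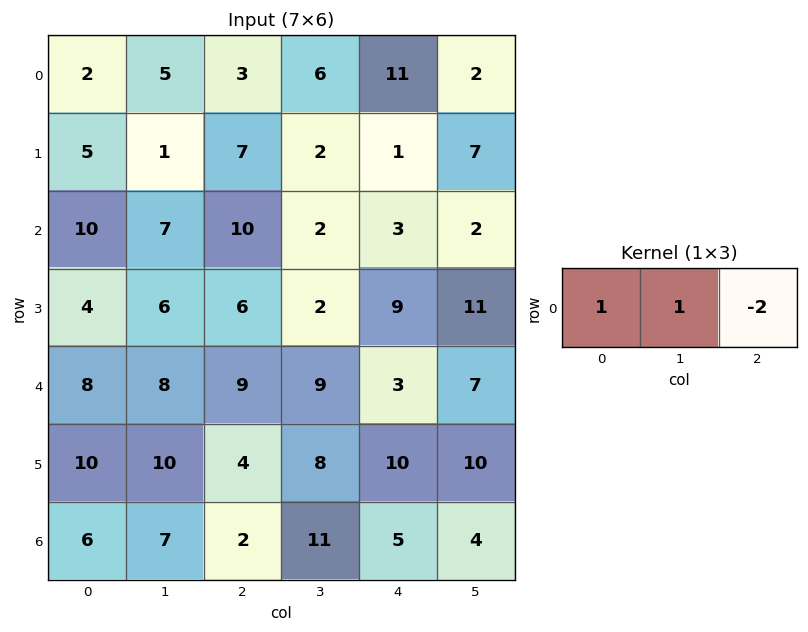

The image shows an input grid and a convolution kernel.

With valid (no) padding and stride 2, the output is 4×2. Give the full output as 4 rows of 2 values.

Output[0,0]: The receptive field on the input at this output position is [2 5 3]. Elementwise product with the kernel and sum: 2·1 + 5·1 + 3·-2.
Output[0,1]: The receptive field on the input at this output position is [3 6 11]. Elementwise product with the kernel and sum: 3·1 + 6·1 + 11·-2.

1 -13
-3 6
-2 12
9 3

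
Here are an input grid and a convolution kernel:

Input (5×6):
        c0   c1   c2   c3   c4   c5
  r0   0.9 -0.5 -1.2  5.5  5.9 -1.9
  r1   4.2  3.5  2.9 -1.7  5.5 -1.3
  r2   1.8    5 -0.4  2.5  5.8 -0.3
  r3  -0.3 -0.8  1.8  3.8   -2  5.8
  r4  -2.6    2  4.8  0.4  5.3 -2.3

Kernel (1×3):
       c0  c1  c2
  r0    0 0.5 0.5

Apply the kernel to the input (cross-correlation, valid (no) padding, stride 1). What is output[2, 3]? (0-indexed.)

2.75

The receptive field on the input at this output position is [2.5 5.8 -0.3]. Elementwise product with the kernel and sum: 5.8·0.5 + -0.3·0.5.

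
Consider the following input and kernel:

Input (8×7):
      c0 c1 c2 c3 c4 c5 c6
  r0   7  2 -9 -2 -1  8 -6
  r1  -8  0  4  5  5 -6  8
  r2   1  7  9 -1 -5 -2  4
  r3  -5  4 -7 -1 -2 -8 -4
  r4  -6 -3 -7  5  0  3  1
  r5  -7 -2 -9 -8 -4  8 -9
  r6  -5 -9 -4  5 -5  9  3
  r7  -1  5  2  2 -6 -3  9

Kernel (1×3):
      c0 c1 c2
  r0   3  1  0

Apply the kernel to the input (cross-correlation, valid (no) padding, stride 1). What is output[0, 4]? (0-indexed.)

The receptive field on the input at this output position is [-1 8 -6]. Elementwise product with the kernel and sum: -1·3 + 8·1.

5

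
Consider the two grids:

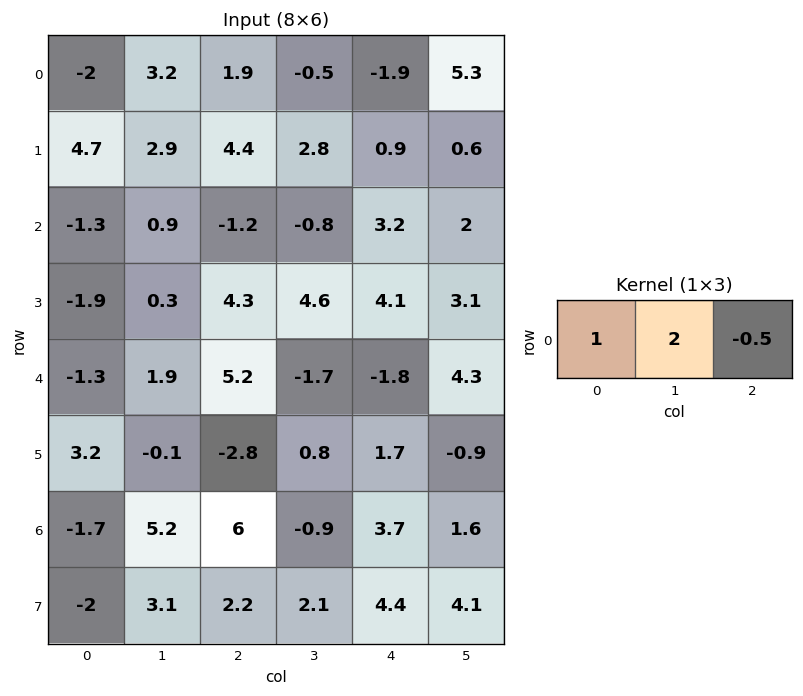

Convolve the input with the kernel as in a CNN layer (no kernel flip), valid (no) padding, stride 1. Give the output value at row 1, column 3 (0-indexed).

The receptive field on the input at this output position is [2.8 0.9 0.6]. Elementwise product with the kernel and sum: 2.8·1 + 0.9·2 + 0.6·-0.5.

4.3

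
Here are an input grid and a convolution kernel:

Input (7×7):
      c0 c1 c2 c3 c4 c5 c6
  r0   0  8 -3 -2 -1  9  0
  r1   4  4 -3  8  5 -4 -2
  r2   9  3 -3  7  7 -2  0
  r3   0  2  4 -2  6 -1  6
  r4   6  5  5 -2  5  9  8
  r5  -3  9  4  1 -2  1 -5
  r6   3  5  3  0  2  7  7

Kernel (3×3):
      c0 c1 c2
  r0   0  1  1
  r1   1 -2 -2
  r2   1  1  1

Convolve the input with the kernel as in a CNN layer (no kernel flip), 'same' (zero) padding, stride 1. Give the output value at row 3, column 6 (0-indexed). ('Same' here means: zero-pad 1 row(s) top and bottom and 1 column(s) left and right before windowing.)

The receptive field on the zero-padded input at this output position is [-2 0 0 / -1 6 0 / 9 8 0]. Elementwise product with the kernel and sum: 0·1 + 0·1 + -1·1 + 6·-2 + 0·-2 + 9·1 + 8·1 + 0·1.

4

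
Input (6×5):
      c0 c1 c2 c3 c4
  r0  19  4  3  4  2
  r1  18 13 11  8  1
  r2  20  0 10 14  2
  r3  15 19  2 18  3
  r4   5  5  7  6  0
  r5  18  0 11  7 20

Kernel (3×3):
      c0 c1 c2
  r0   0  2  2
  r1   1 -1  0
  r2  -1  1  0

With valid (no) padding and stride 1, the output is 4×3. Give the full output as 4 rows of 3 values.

Output[0,0]: The receptive field on the input at this output position is [19 4 3 / 18 13 11 / 20 0 10]. Elementwise product with the kernel and sum: 4·2 + 3·2 + 18·1 + 13·-1 + 20·-1 + 0·1.

-1 26 19
72 11 30
16 67 15
24 49 39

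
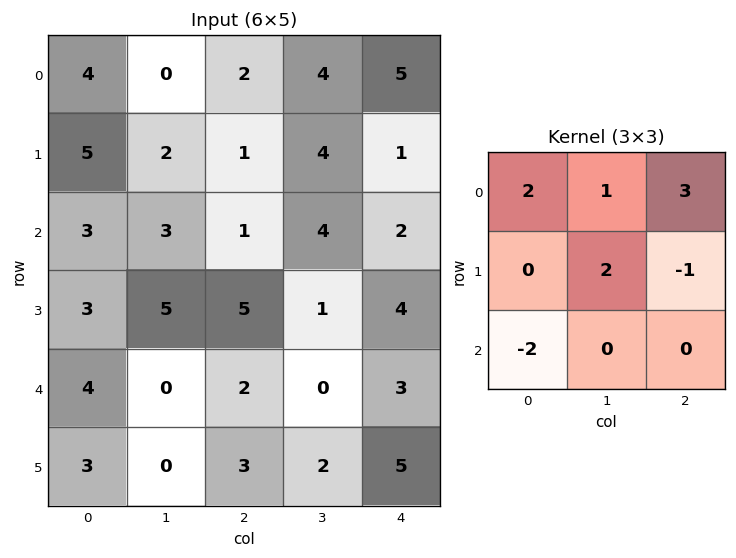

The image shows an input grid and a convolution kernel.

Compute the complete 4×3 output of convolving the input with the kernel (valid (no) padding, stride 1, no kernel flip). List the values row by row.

11 6 28
14 5 5
9 28 6
18 22 14

Output[0,0]: The receptive field on the input at this output position is [4 0 2 / 5 2 1 / 3 3 1]. Elementwise product with the kernel and sum: 4·2 + 0·1 + 2·3 + 2·2 + 1·-1 + 3·-2.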